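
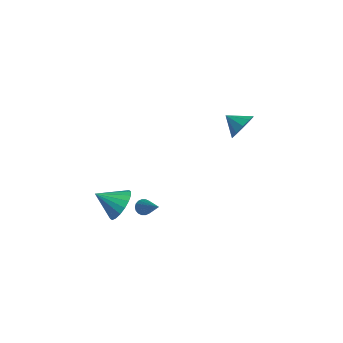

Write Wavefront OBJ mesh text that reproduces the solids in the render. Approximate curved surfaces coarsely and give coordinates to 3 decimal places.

v -2.418 -1.226 -4.478
v -2.12 -1.047 -4.879
v -0.862 -1.094 -3.262
v -2.209 -0.849 -4.787
v -2.339 -0.725 -4.634
v -2.485 -0.701 -4.45
v -2.618 -0.781 -4.272
v -2.711 -0.949 -4.134
v -2.746 -1.171 -4.065
v -2.716 -1.405 -4.078
v -2.627 -1.603 -4.17
v -2.497 -1.727 -4.323
v -2.351 -1.751 -4.507
v -2.219 -1.671 -4.685
v -2.126 -1.504 -4.822
v -2.091 -1.281 -4.891
v 1.023 2.941 3.311
v 1.614 2.604 3.945
v 0.137 2.399 3.849
v 1.42 3.11 4.135
v 1.074 3.552 4.011
v 0.709 3.76 3.619
v 0.464 3.656 3.11
v 0.432 3.279 2.677
v 0.627 2.772 2.487
v 0.973 2.331 2.612
v 1.338 2.122 3.003
v 1.583 2.226 3.513
v -2.646 -2.527 -3.919
v -2.147 -3.297 -4.506
v -3.414 -3.693 -3.041
v -1.838 -3.224 -4.139
v -1.689 -3.013 -3.729
v -1.73 -2.706 -3.356
v -1.952 -2.363 -3.094
v -2.312 -2.052 -2.996
v -2.738 -1.836 -3.081
v -3.145 -1.756 -3.332
v -3.454 -1.829 -3.699
v -3.603 -2.04 -4.109
v -3.562 -2.348 -4.482
v -3.34 -2.691 -4.744
v -2.98 -3.001 -4.842
v -2.554 -3.218 -4.757
f 2 1 4
f 2 4 3
f 4 1 5
f 4 5 3
f 5 1 6
f 5 6 3
f 6 1 7
f 6 7 3
f 7 1 8
f 7 8 3
f 8 1 9
f 8 9 3
f 9 1 10
f 9 10 3
f 10 1 11
f 10 11 3
f 11 1 12
f 11 12 3
f 12 1 13
f 12 13 3
f 13 1 14
f 13 14 3
f 14 1 15
f 14 15 3
f 15 1 16
f 15 16 3
f 16 1 2
f 16 2 3
f 18 17 20
f 18 20 19
f 20 17 21
f 20 21 19
f 21 17 22
f 21 22 19
f 22 17 23
f 22 23 19
f 23 17 24
f 23 24 19
f 24 17 25
f 24 25 19
f 25 17 26
f 25 26 19
f 26 17 27
f 26 27 19
f 27 17 28
f 27 28 19
f 28 17 18
f 28 18 19
f 30 29 32
f 30 32 31
f 32 29 33
f 32 33 31
f 33 29 34
f 33 34 31
f 34 29 35
f 34 35 31
f 35 29 36
f 35 36 31
f 36 29 37
f 36 37 31
f 37 29 38
f 37 38 31
f 38 29 39
f 38 39 31
f 39 29 40
f 39 40 31
f 40 29 41
f 40 41 31
f 41 29 42
f 41 42 31
f 42 29 43
f 42 43 31
f 43 29 44
f 43 44 31
f 44 29 30
f 44 30 31



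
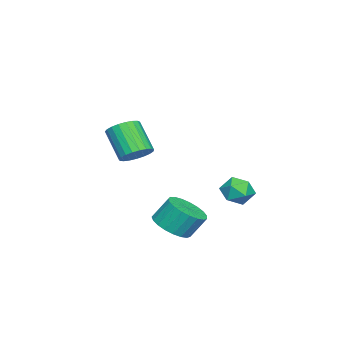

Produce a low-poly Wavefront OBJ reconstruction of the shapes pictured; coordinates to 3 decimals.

v -2.11 2.026 -2.433
v -1.64 1.497 -2.535
v -2.68 1.703 -3.385
v -2.21 1.174 -3.487
v -2.666 1.146 -2.937
v -2.313 1.346 -2.348
v -2.007 1.854 -3.572
v -1.654 2.054 -2.983
v -1.576 1.391 -3.239
v -1.983 0.953 -2.846
v -2.337 2.247 -3.074
v -2.744 1.809 -2.681
v 1.662 -0.95 -0.171
v 2.228 -0.9 0.145
v 1.683 -1.601 1.228
v 1.118 -1.65 0.911
v 2.099 -0.676 0.225
v 1.554 -1.377 1.308
v 1.894 -0.5 0.237
v 1.349 -1.2 1.319
v 1.65 -0.401 0.177
v 1.105 -1.102 1.26
v 1.407 -0.397 0.058
v 0.862 -1.098 1.14
v 1.209 -0.489 -0.101
v 0.664 -1.19 0.981
v 1.089 -0.661 -0.273
v 0.544 -1.361 0.81
v 1.068 -0.882 -0.426
v 0.524 -1.583 0.656
v 1.15 -1.115 -0.536
v 0.606 -1.816 0.547
v 1.321 -1.319 -0.583
v 0.776 -2.02 0.5
v 1.55 -1.46 -0.558
v 1.006 -2.161 0.525
v 1.799 -1.512 -0.467
v 1.255 -2.213 0.616
v 2.025 -1.467 -0.324
v 1.48 -2.168 0.759
v 2.187 -1.333 -0.155
v 1.642 -2.034 0.927
v 2.259 -1.132 0.011
v 1.714 -1.833 1.093
v 2.381 0.549 -3.13
v 2.941 1.074 -3.356
v 2.778 1.617 -2.496
v 2.219 1.091 -2.27
v 2.666 1.204 -3.49
v 2.503 1.747 -2.63
v 2.341 1.221 -3.562
v 2.178 1.764 -2.702
v 2.024 1.121 -3.559
v 1.861 1.664 -2.699
v 1.768 0.923 -3.482
v 1.605 1.466 -2.622
v 1.619 0.659 -3.345
v 1.456 1.202 -2.485
v 1.601 0.377 -3.17
v 1.438 0.92 -2.31
v 1.718 0.124 -2.988
v 1.555 0.667 -2.128
v 1.95 -0.055 -2.831
v 1.787 0.488 -1.971
v 2.257 -0.13 -2.725
v 2.094 0.413 -1.865
v 2.585 -0.088 -2.69
v 2.422 0.455 -1.83
v 2.878 0.065 -2.73
v 2.715 0.607 -1.87
v 3.085 0.301 -2.84
v 2.922 0.844 -1.98
v 3.17 0.579 -3
v 3.007 1.122 -2.14
v 3.119 0.853 -3.182
v 2.956 1.396 -2.322
f 1 12 6
f 1 6 2
f 1 2 8
f 1 8 11
f 1 11 12
f 2 6 10
f 6 12 5
f 12 11 3
f 11 8 7
f 8 2 9
f 4 10 5
f 4 5 3
f 4 3 7
f 4 7 9
f 4 9 10
f 5 10 6
f 3 5 12
f 7 3 11
f 9 7 8
f 10 9 2
f 14 13 17
f 14 17 15
f 15 17 18
f 15 18 16
f 17 13 19
f 17 19 18
f 18 19 20
f 18 20 16
f 19 13 21
f 19 21 20
f 20 21 22
f 20 22 16
f 21 13 23
f 21 23 22
f 22 23 24
f 22 24 16
f 23 13 25
f 23 25 24
f 24 25 26
f 24 26 16
f 25 13 27
f 25 27 26
f 26 27 28
f 26 28 16
f 27 13 29
f 27 29 28
f 28 29 30
f 28 30 16
f 29 13 31
f 29 31 30
f 30 31 32
f 30 32 16
f 31 13 33
f 31 33 32
f 32 33 34
f 32 34 16
f 33 13 35
f 33 35 34
f 34 35 36
f 34 36 16
f 35 13 37
f 35 37 36
f 36 37 38
f 36 38 16
f 37 13 39
f 37 39 38
f 38 39 40
f 38 40 16
f 39 13 41
f 39 41 40
f 40 41 42
f 40 42 16
f 41 13 43
f 41 43 42
f 42 43 44
f 42 44 16
f 43 13 14
f 43 14 44
f 44 14 15
f 44 15 16
f 46 45 49
f 46 49 47
f 47 49 50
f 47 50 48
f 49 45 51
f 49 51 50
f 50 51 52
f 50 52 48
f 51 45 53
f 51 53 52
f 52 53 54
f 52 54 48
f 53 45 55
f 53 55 54
f 54 55 56
f 54 56 48
f 55 45 57
f 55 57 56
f 56 57 58
f 56 58 48
f 57 45 59
f 57 59 58
f 58 59 60
f 58 60 48
f 59 45 61
f 59 61 60
f 60 61 62
f 60 62 48
f 61 45 63
f 61 63 62
f 62 63 64
f 62 64 48
f 63 45 65
f 63 65 64
f 64 65 66
f 64 66 48
f 65 45 67
f 65 67 66
f 66 67 68
f 66 68 48
f 67 45 69
f 67 69 68
f 68 69 70
f 68 70 48
f 69 45 71
f 69 71 70
f 70 71 72
f 70 72 48
f 71 45 73
f 71 73 72
f 72 73 74
f 72 74 48
f 73 45 75
f 73 75 74
f 74 75 76
f 74 76 48
f 75 45 46
f 75 46 76
f 76 46 47
f 76 47 48



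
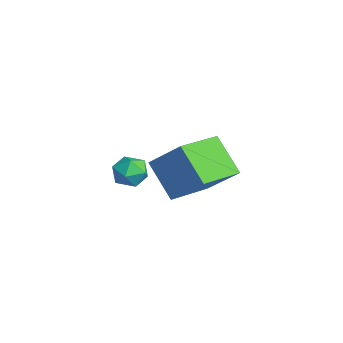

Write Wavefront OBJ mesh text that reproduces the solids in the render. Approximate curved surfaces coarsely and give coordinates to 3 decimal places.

v 2.084 -0.419 -0.736
v 1.009 -0.829 0.403
v 1.211 1.057 -1.029
v 0.135 0.647 0.11
v 3.005 0.353 0.41
v 1.929 -0.057 1.549
v 2.131 1.829 0.117
v 1.056 1.419 1.256
v -1.746 -0.068 -2.038
v -1.286 -0.284 -1.55
v -2.334 -1.036 -1.91
v -1.874 -1.252 -1.422
v -2.307 -0.713 -1.284
v -1.944 -0.115 -1.363
v -1.676 -1.205 -2.097
v -1.313 -0.607 -2.176
v -1.243 -0.986 -1.586
v -1.633 -0.683 -1.084
v -1.987 -0.637 -2.376
v -2.377 -0.334 -1.874
f 2 4 1
f 5 2 1
f 1 4 3
f 3 5 1
f 2 8 4
f 6 2 5
f 6 8 2
f 4 8 3
f 7 5 3
f 3 8 7
f 7 6 5
f 8 6 7
f 9 20 14
f 9 14 10
f 9 10 16
f 9 16 19
f 9 19 20
f 10 14 18
f 14 20 13
f 20 19 11
f 19 16 15
f 16 10 17
f 12 18 13
f 12 13 11
f 12 11 15
f 12 15 17
f 12 17 18
f 13 18 14
f 11 13 20
f 15 11 19
f 17 15 16
f 18 17 10



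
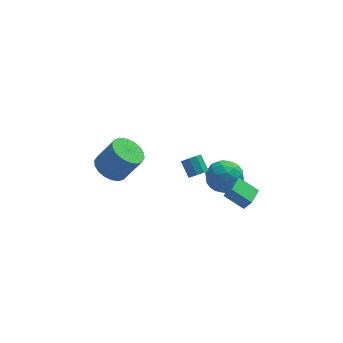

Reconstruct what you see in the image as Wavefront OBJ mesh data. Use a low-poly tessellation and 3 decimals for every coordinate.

v 1.43 1.759 -1.796
v 1.669 1.409 -1.29
v 1.328 2.29 -0.518
v 1.09 2.641 -1.024
v 1.99 1.678 -1.456
v 1.65 2.56 -0.684
v 2.05 1.986 -1.781
v 1.709 2.867 -1.009
v 1.82 2.188 -2.113
v 1.479 3.069 -1.341
v 1.407 2.189 -2.297
v 1.067 3.07 -1.525
v 1.005 1.989 -2.246
v 0.665 2.87 -1.474
v 0.803 1.682 -1.984
v 0.462 2.563 -1.213
v 0.893 1.411 -1.635
v 0.553 2.292 -0.863
v 1.235 1.303 -1.361
v 0.895 2.184 -0.589
v 2.003 1.85 -2.175
v 2.756 2.702 -1.653
v 3.344 1.578 -3.667
v 4.097 2.43 -3.145
v 3.916 1.327 -2.582
v 3.087 1.496 -1.66
v 3.013 2.784 -3.66
v 2.184 2.953 -2.738
v 3.381 3.28 -2.571
v 3.938 2.379 -1.905
v 2.162 1.901 -3.415
v 2.719 1 -2.749
v 2.261 2.3 -1.783
v 3.839 1.98 -3.537
v 3.732 1.332 -3.206
v 4.174 1.833 -2.899
v 2.456 1.591 -1.787
v 2.899 2.092 -1.481
v 3.58 1.284 -2.026
v 3.201 2.188 -3.839
v 3.644 2.689 -3.533
v 1.926 2.447 -2.421
v 2.368 2.948 -2.114
v 2.52 2.996 -3.294
v 3.071 3.141 -2.016
v 3.86 2.98 -2.893
v 3.223 3.189 -3.195
v 2.735 3.288 -2.654
v 3.399 2.611 -1.625
v 4.188 2.451 -2.501
v 4.081 1.803 -2.17
v 3.593 1.902 -1.628
v 3.766 2.95 -2.164
v 1.912 1.829 -2.819
v 2.701 1.669 -3.695
v 2.507 2.378 -3.692
v 2.019 2.477 -3.15
v 2.24 1.3 -2.427
v 3.029 1.139 -3.304
v 3.365 0.992 -2.666
v 2.877 1.091 -2.125
v 2.334 1.33 -3.156
v -4.13 -1.145 2.48
v -3.382 -0.495 2.051
v -2.341 -0.625 3.672
v -3.09 -1.275 4.1
v -3.68 -0.187 2.267
v -2.64 -0.316 3.888
v -4.068 -0.068 2.526
v -3.027 -0.198 4.146
v -4.468 -0.163 2.775
v -3.427 -0.292 4.395
v -4.801 -0.452 2.966
v -3.76 -0.582 4.586
v -5.001 -0.878 3.06
v -3.961 -1.008 4.681
v -5.029 -1.358 3.04
v -3.989 -1.488 4.66
v -4.879 -1.795 2.908
v -3.838 -1.925 4.529
v -4.58 -2.104 2.692
v -3.54 -2.233 4.313
v -4.193 -2.222 2.434
v -3.152 -2.352 4.054
v -3.793 -2.128 2.185
v -2.752 -2.257 3.805
v -3.46 -1.838 1.994
v -2.419 -1.968 3.614
v -3.259 -1.412 1.899
v -2.219 -1.542 3.52
v -3.231 -0.932 1.92
v -2.191 -1.062 3.54
v 3.718 -0.812 -2.955
v 2.614 -0.17 -2.169
v 4.342 0.327 -3.008
v 3.238 0.969 -2.222
v 4.142 -1.009 -2.198
v 3.038 -0.367 -1.412
v 4.766 0.13 -2.251
v 3.662 0.772 -1.465
f 2 1 5
f 2 5 3
f 3 5 6
f 3 6 4
f 5 1 7
f 5 7 6
f 6 7 8
f 6 8 4
f 7 1 9
f 7 9 8
f 8 9 10
f 8 10 4
f 9 1 11
f 9 11 10
f 10 11 12
f 10 12 4
f 11 1 13
f 11 13 12
f 12 13 14
f 12 14 4
f 13 1 15
f 13 15 14
f 14 15 16
f 14 16 4
f 15 1 17
f 15 17 16
f 16 17 18
f 16 18 4
f 17 1 19
f 17 19 18
f 18 19 20
f 18 20 4
f 19 1 2
f 19 2 20
f 20 2 3
f 20 3 4
f 21 58 37
f 58 32 61
f 37 61 26
f 58 61 37
f 21 37 33
f 37 26 38
f 33 38 22
f 37 38 33
f 21 33 42
f 33 22 43
f 42 43 28
f 33 43 42
f 21 42 54
f 42 28 57
f 54 57 31
f 42 57 54
f 21 54 58
f 54 31 62
f 58 62 32
f 54 62 58
f 22 38 49
f 38 26 52
f 49 52 30
f 38 52 49
f 26 61 39
f 61 32 60
f 39 60 25
f 61 60 39
f 32 62 59
f 62 31 55
f 59 55 23
f 62 55 59
f 31 57 56
f 57 28 44
f 56 44 27
f 57 44 56
f 28 43 48
f 43 22 45
f 48 45 29
f 43 45 48
f 24 50 36
f 50 30 51
f 36 51 25
f 50 51 36
f 24 36 34
f 36 25 35
f 34 35 23
f 36 35 34
f 24 34 41
f 34 23 40
f 41 40 27
f 34 40 41
f 24 41 46
f 41 27 47
f 46 47 29
f 41 47 46
f 24 46 50
f 46 29 53
f 50 53 30
f 46 53 50
f 25 51 39
f 51 30 52
f 39 52 26
f 51 52 39
f 23 35 59
f 35 25 60
f 59 60 32
f 35 60 59
f 27 40 56
f 40 23 55
f 56 55 31
f 40 55 56
f 29 47 48
f 47 27 44
f 48 44 28
f 47 44 48
f 30 53 49
f 53 29 45
f 49 45 22
f 53 45 49
f 64 63 67
f 64 67 65
f 65 67 68
f 65 68 66
f 67 63 69
f 67 69 68
f 68 69 70
f 68 70 66
f 69 63 71
f 69 71 70
f 70 71 72
f 70 72 66
f 71 63 73
f 71 73 72
f 72 73 74
f 72 74 66
f 73 63 75
f 73 75 74
f 74 75 76
f 74 76 66
f 75 63 77
f 75 77 76
f 76 77 78
f 76 78 66
f 77 63 79
f 77 79 78
f 78 79 80
f 78 80 66
f 79 63 81
f 79 81 80
f 80 81 82
f 80 82 66
f 81 63 83
f 81 83 82
f 82 83 84
f 82 84 66
f 83 63 85
f 83 85 84
f 84 85 86
f 84 86 66
f 85 63 87
f 85 87 86
f 86 87 88
f 86 88 66
f 87 63 89
f 87 89 88
f 88 89 90
f 88 90 66
f 89 63 91
f 89 91 90
f 90 91 92
f 90 92 66
f 91 63 64
f 91 64 92
f 92 64 65
f 92 65 66
f 94 96 93
f 97 94 93
f 93 96 95
f 95 97 93
f 94 100 96
f 98 94 97
f 98 100 94
f 96 100 95
f 99 97 95
f 95 100 99
f 99 98 97
f 100 98 99



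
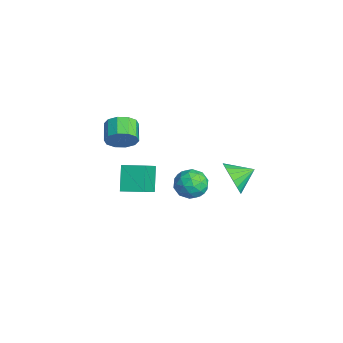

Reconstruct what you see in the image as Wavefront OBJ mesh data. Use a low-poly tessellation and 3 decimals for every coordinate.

v -3.134 -1.455 -0.786
v -2.774 -1.225 -0.086
v -3.746 -0.956 0.326
v -4.106 -1.185 -0.374
v -2.792 -0.822 -0.392
v -3.764 -0.552 0.02
v -2.941 -0.66 -0.849
v -3.913 -0.391 -0.437
v -3.163 -0.802 -1.282
v -4.136 -0.533 -0.87
v -3.374 -1.193 -1.525
v -4.347 -0.924 -1.113
v -3.494 -1.684 -1.486
v -4.466 -1.415 -1.074
v -3.476 -2.088 -1.18
v -4.448 -1.818 -0.768
v -3.327 -2.249 -0.723
v -4.299 -1.98 -0.311
v -3.104 -2.107 -0.29
v -4.077 -1.838 0.122
v -2.893 -1.716 -0.047
v -3.866 -1.447 0.365
v -0.935 1.481 -1.934
v -0.507 1.822 -2.613
v -0.173 0.298 -2.047
v 0.255 0.639 -2.726
v 0.378 0.963 -1.926
v -0.092 1.695 -1.856
v -0.588 0.425 -2.804
v -1.058 1.157 -2.734
v -0.292 1.169 -3.151
v 0.305 1.502 -2.609
v -0.985 0.618 -2.051
v -0.388 0.951 -1.509
v -0.788 1.756 -2.264
v 0.108 0.364 -2.396
v 0.18 0.555 -1.926
v 0.432 0.756 -2.325
v -0.544 1.681 -1.818
v -0.293 1.881 -2.218
v 0.228 1.376 -1.814
v -0.387 0.239 -2.442
v -0.136 0.439 -2.842
v -1.112 1.364 -2.335
v -0.86 1.565 -2.734
v -0.908 0.744 -2.846
v -0.41 1.572 -2.979
v 0.038 0.877 -3.046
v -0.457 0.751 -3.091
v -0.734 1.181 -3.05
v -0.059 1.768 -2.66
v 0.389 1.072 -2.727
v 0.461 1.263 -2.256
v 0.185 1.693 -2.215
v 0.067 1.384 -2.977
v -1.069 1.048 -1.933
v -0.621 0.352 -2
v -0.865 0.427 -2.445
v -1.141 0.857 -2.404
v -0.718 1.243 -1.614
v -0.27 0.548 -1.681
v 0.054 0.939 -1.61
v -0.223 1.369 -1.569
v -0.747 0.736 -1.683
v -1.444 -1.504 -3.125
v -2.316 -1.191 -2.023
v -0.874 -0.52 -2.953
v -1.746 -0.207 -1.851
v -0.374 -2.313 -2.049
v -1.246 -2 -0.947
v 0.196 -1.329 -1.877
v -0.676 -1.016 -0.775
v 2.316 2.12 -0.056
v 2.764 1.843 0.686
v 2.324 3.18 0.336
v 3.063 1.935 0.429
v 3.215 2.064 0.076
v 3.188 2.204 -0.303
v 2.988 2.328 -0.633
v 2.656 2.41 -0.849
v 2.256 2.435 -0.907
v 1.868 2.397 -0.797
v 1.568 2.305 -0.541
v 1.417 2.176 -0.188
v 1.444 2.036 0.191
v 1.644 1.912 0.521
v 1.976 1.83 0.737
v 2.376 1.805 0.796
f 2 1 5
f 2 5 3
f 3 5 6
f 3 6 4
f 5 1 7
f 5 7 6
f 6 7 8
f 6 8 4
f 7 1 9
f 7 9 8
f 8 9 10
f 8 10 4
f 9 1 11
f 9 11 10
f 10 11 12
f 10 12 4
f 11 1 13
f 11 13 12
f 12 13 14
f 12 14 4
f 13 1 15
f 13 15 14
f 14 15 16
f 14 16 4
f 15 1 17
f 15 17 16
f 16 17 18
f 16 18 4
f 17 1 19
f 17 19 18
f 18 19 20
f 18 20 4
f 19 1 21
f 19 21 20
f 20 21 22
f 20 22 4
f 21 1 2
f 21 2 22
f 22 2 3
f 22 3 4
f 23 60 39
f 60 34 63
f 39 63 28
f 60 63 39
f 23 39 35
f 39 28 40
f 35 40 24
f 39 40 35
f 23 35 44
f 35 24 45
f 44 45 30
f 35 45 44
f 23 44 56
f 44 30 59
f 56 59 33
f 44 59 56
f 23 56 60
f 56 33 64
f 60 64 34
f 56 64 60
f 24 40 51
f 40 28 54
f 51 54 32
f 40 54 51
f 28 63 41
f 63 34 62
f 41 62 27
f 63 62 41
f 34 64 61
f 64 33 57
f 61 57 25
f 64 57 61
f 33 59 58
f 59 30 46
f 58 46 29
f 59 46 58
f 30 45 50
f 45 24 47
f 50 47 31
f 45 47 50
f 26 52 38
f 52 32 53
f 38 53 27
f 52 53 38
f 26 38 36
f 38 27 37
f 36 37 25
f 38 37 36
f 26 36 43
f 36 25 42
f 43 42 29
f 36 42 43
f 26 43 48
f 43 29 49
f 48 49 31
f 43 49 48
f 26 48 52
f 48 31 55
f 52 55 32
f 48 55 52
f 27 53 41
f 53 32 54
f 41 54 28
f 53 54 41
f 25 37 61
f 37 27 62
f 61 62 34
f 37 62 61
f 29 42 58
f 42 25 57
f 58 57 33
f 42 57 58
f 31 49 50
f 49 29 46
f 50 46 30
f 49 46 50
f 32 55 51
f 55 31 47
f 51 47 24
f 55 47 51
f 66 68 65
f 69 66 65
f 65 68 67
f 67 69 65
f 66 72 68
f 70 66 69
f 70 72 66
f 68 72 67
f 71 69 67
f 67 72 71
f 71 70 69
f 72 70 71
f 74 73 76
f 74 76 75
f 76 73 77
f 76 77 75
f 77 73 78
f 77 78 75
f 78 73 79
f 78 79 75
f 79 73 80
f 79 80 75
f 80 73 81
f 80 81 75
f 81 73 82
f 81 82 75
f 82 73 83
f 82 83 75
f 83 73 84
f 83 84 75
f 84 73 85
f 84 85 75
f 85 73 86
f 85 86 75
f 86 73 87
f 86 87 75
f 87 73 88
f 87 88 75
f 88 73 74
f 88 74 75



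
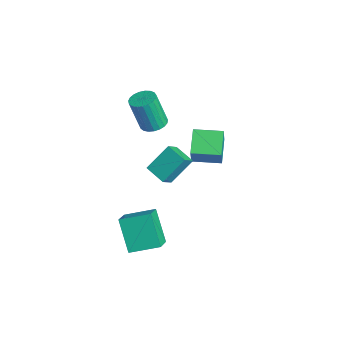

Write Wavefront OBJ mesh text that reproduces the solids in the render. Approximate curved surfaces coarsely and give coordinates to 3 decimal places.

v 1.933 -1.791 0.11
v 2.394 -2.366 0.709
v 1.774 -0.632 1.343
v 2.235 -1.207 1.943
v 2.985 -1.293 -0.223
v 3.446 -1.868 0.377
v 2.826 -0.134 1.011
v 3.287 -0.709 1.61
v -0.488 -1.084 1.461
v -0.09 -0.507 1.664
v -0.294 -1.038 3.581
v -0.692 -1.616 3.379
v -0.371 -0.393 1.665
v -0.575 -0.925 3.583
v -0.673 -0.399 1.632
v -0.877 -0.93 3.549
v -0.943 -0.523 1.569
v -1.146 -1.055 3.486
v -1.134 -0.744 1.487
v -1.338 -1.276 3.404
v -1.213 -1.024 1.401
v -1.417 -1.556 3.318
v -1.167 -1.315 1.325
v -1.371 -1.846 3.242
v -1.004 -1.565 1.273
v -1.208 -2.097 3.19
v -0.751 -1.733 1.254
v -0.955 -2.264 3.171
v -0.453 -1.788 1.27
v -0.657 -2.319 3.187
v -0.161 -1.721 1.319
v -0.365 -2.253 3.237
v 0.074 -1.545 1.394
v -0.13 -2.076 3.311
v 0.213 -1.288 1.479
v 0.009 -1.82 3.397
v 0.23 -0.997 1.562
v 0.026 -1.528 3.479
v 0.123 -0.72 1.627
v -0.081 -1.252 3.544
v -1.852 1.496 -1.484
v -1.183 1.219 -0.182
v -1.223 2.935 -1.501
v -0.555 2.657 -0.198
v -0.605 0.943 -2.242
v 0.063 0.665 -0.939
v 0.023 2.381 -2.258
v 0.692 2.104 -0.956
v 2.901 -3.99 -2.486
v 3.427 -2.502 -1.973
v 1.928 -3.418 -3.15
v 2.453 -1.929 -2.637
v 4.087 -3.851 -4.103
v 4.612 -2.362 -3.59
v 3.113 -3.278 -4.767
v 3.639 -1.79 -4.254
f 2 4 1
f 5 2 1
f 1 4 3
f 3 5 1
f 2 8 4
f 6 2 5
f 6 8 2
f 4 8 3
f 7 5 3
f 3 8 7
f 7 6 5
f 8 6 7
f 10 9 13
f 10 13 11
f 11 13 14
f 11 14 12
f 13 9 15
f 13 15 14
f 14 15 16
f 14 16 12
f 15 9 17
f 15 17 16
f 16 17 18
f 16 18 12
f 17 9 19
f 17 19 18
f 18 19 20
f 18 20 12
f 19 9 21
f 19 21 20
f 20 21 22
f 20 22 12
f 21 9 23
f 21 23 22
f 22 23 24
f 22 24 12
f 23 9 25
f 23 25 24
f 24 25 26
f 24 26 12
f 25 9 27
f 25 27 26
f 26 27 28
f 26 28 12
f 27 9 29
f 27 29 28
f 28 29 30
f 28 30 12
f 29 9 31
f 29 31 30
f 30 31 32
f 30 32 12
f 31 9 33
f 31 33 32
f 32 33 34
f 32 34 12
f 33 9 35
f 33 35 34
f 34 35 36
f 34 36 12
f 35 9 37
f 35 37 36
f 36 37 38
f 36 38 12
f 37 9 39
f 37 39 38
f 38 39 40
f 38 40 12
f 39 9 10
f 39 10 40
f 40 10 11
f 40 11 12
f 42 44 41
f 45 42 41
f 41 44 43
f 43 45 41
f 42 48 44
f 46 42 45
f 46 48 42
f 44 48 43
f 47 45 43
f 43 48 47
f 47 46 45
f 48 46 47
f 50 52 49
f 53 50 49
f 49 52 51
f 51 53 49
f 50 56 52
f 54 50 53
f 54 56 50
f 52 56 51
f 55 53 51
f 51 56 55
f 55 54 53
f 56 54 55



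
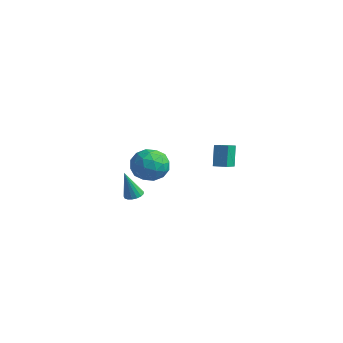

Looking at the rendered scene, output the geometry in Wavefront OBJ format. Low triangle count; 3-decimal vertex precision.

v 1.567 -3.263 1.279
v 2.258 -2.933 2.188
v 1.482 -5.047 1.992
v 2.173 -4.717 2.901
v 1.063 -4.302 2.817
v 1.115 -3.199 2.376
v 2.625 -4.781 1.804
v 2.677 -3.678 1.363
v 2.911 -3.871 2.512
v 1.946 -3.575 3.138
v 1.794 -4.405 1.042
v 0.829 -4.109 1.668
v 1.92 -2.942 1.671
v 1.82 -5.038 2.509
v 1.168 -4.794 2.459
v 1.573 -4.6 2.994
v 1.248 -3.098 1.782
v 1.654 -2.904 2.316
v 0.952 -3.708 2.685
v 2.086 -5.076 1.864
v 2.492 -4.882 2.398
v 2.167 -3.38 1.186
v 2.572 -3.186 1.721
v 2.788 -4.272 1.495
v 2.71 -3.299 2.396
v 2.66 -4.347 2.815
v 2.926 -4.385 2.17
v 2.957 -3.737 1.911
v 2.142 -3.125 2.764
v 2.092 -4.173 3.183
v 1.44 -3.929 3.133
v 1.471 -3.281 2.874
v 2.527 -3.676 2.954
v 1.648 -3.807 0.997
v 1.598 -4.855 1.416
v 2.269 -4.699 1.306
v 2.3 -4.051 1.047
v 1.08 -3.633 1.365
v 1.03 -4.681 1.784
v 0.783 -4.243 2.269
v 0.814 -3.595 2.01
v 1.213 -4.304 1.226
v -0.667 2.708 -0.994
v -1.093 3.149 0.452
v -1.158 3.738 -1.453
v -1.583 4.18 -0.007
v 0.103 3.12 -0.893
v -0.322 3.562 0.553
v -0.387 4.151 -1.352
v -0.813 4.592 0.094
v -3.267 -1.172 -3.176
v -2.769 -0.833 -3.029
v -3.453 -1.728 -1.264
v -2.996 -0.645 -2.997
v -3.285 -0.577 -3.005
v -3.569 -0.646 -3.053
v -3.785 -0.835 -3.129
v -3.882 -1.102 -3.215
v -3.838 -1.385 -3.293
v -3.663 -1.619 -3.344
v -3.398 -1.751 -3.357
v -3.102 -1.751 -3.328
v -2.845 -1.618 -3.264
v -2.684 -1.383 -3.181
v -2.657 -1.1 -3.096
f 1 38 17
f 38 12 41
f 17 41 6
f 38 41 17
f 1 17 13
f 17 6 18
f 13 18 2
f 17 18 13
f 1 13 22
f 13 2 23
f 22 23 8
f 13 23 22
f 1 22 34
f 22 8 37
f 34 37 11
f 22 37 34
f 1 34 38
f 34 11 42
f 38 42 12
f 34 42 38
f 2 18 29
f 18 6 32
f 29 32 10
f 18 32 29
f 6 41 19
f 41 12 40
f 19 40 5
f 41 40 19
f 12 42 39
f 42 11 35
f 39 35 3
f 42 35 39
f 11 37 36
f 37 8 24
f 36 24 7
f 37 24 36
f 8 23 28
f 23 2 25
f 28 25 9
f 23 25 28
f 4 30 16
f 30 10 31
f 16 31 5
f 30 31 16
f 4 16 14
f 16 5 15
f 14 15 3
f 16 15 14
f 4 14 21
f 14 3 20
f 21 20 7
f 14 20 21
f 4 21 26
f 21 7 27
f 26 27 9
f 21 27 26
f 4 26 30
f 26 9 33
f 30 33 10
f 26 33 30
f 5 31 19
f 31 10 32
f 19 32 6
f 31 32 19
f 3 15 39
f 15 5 40
f 39 40 12
f 15 40 39
f 7 20 36
f 20 3 35
f 36 35 11
f 20 35 36
f 9 27 28
f 27 7 24
f 28 24 8
f 27 24 28
f 10 33 29
f 33 9 25
f 29 25 2
f 33 25 29
f 44 46 43
f 47 44 43
f 43 46 45
f 45 47 43
f 44 50 46
f 48 44 47
f 48 50 44
f 46 50 45
f 49 47 45
f 45 50 49
f 49 48 47
f 50 48 49
f 52 51 54
f 52 54 53
f 54 51 55
f 54 55 53
f 55 51 56
f 55 56 53
f 56 51 57
f 56 57 53
f 57 51 58
f 57 58 53
f 58 51 59
f 58 59 53
f 59 51 60
f 59 60 53
f 60 51 61
f 60 61 53
f 61 51 62
f 61 62 53
f 62 51 63
f 62 63 53
f 63 51 64
f 63 64 53
f 64 51 65
f 64 65 53
f 65 51 52
f 65 52 53



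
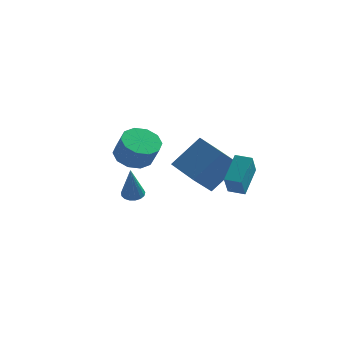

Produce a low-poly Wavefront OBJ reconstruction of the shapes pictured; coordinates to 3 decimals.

v -4.143 4.028 1.935
v -3.589 4.928 2.018
v -3.003 4.452 3.268
v -3.557 3.552 3.185
v -4.163 5.015 2.32
v -3.578 4.54 3.57
v -4.73 4.725 2.476
v -4.144 4.25 3.726
v -5.072 4.169 2.425
v -4.487 3.694 3.674
v -5.06 3.559 2.187
v -4.474 3.084 3.436
v -4.697 3.128 1.852
v -4.111 2.652 3.102
v -4.122 3.04 1.55
v -3.537 2.565 2.8
v -3.556 3.33 1.394
v -2.97 2.855 2.644
v -3.213 3.886 1.446
v -2.628 3.411 2.695
v -3.226 4.496 1.684
v -2.64 4.021 2.933
v -2.256 -2.036 2.317
v -1.878 -1.646 2.455
v -2.124 -2.824 4.183
v -2.112 -1.534 2.519
v -2.38 -1.536 2.537
v -2.619 -1.653 2.504
v -2.775 -1.858 2.429
v -2.811 -2.103 2.327
v -2.721 -2.333 2.224
v -2.524 -2.495 2.142
v -2.265 -2.552 2.1
v -2.004 -2.491 2.107
v -1.801 -2.325 2.163
v -1.702 -2.093 2.254
v -1.73 -1.848 2.359
v 1.86 -1.318 3.428
v 2.026 0.033 4.43
v 1.829 -0.457 2.274
v 1.994 0.893 3.276
v 2.706 -1.373 3.364
v 2.871 -0.023 4.366
v 2.674 -0.513 2.21
v 2.84 0.838 3.212
v -1.615 2.039 2.498
v -0.458 3.006 4.003
v -0.969 2.946 1.419
v 0.188 3.912 2.924
v -0.128 0.668 2.236
v 1.029 1.634 3.741
v 0.518 1.574 1.157
v 1.675 2.541 2.662
f 2 1 5
f 2 5 3
f 3 5 6
f 3 6 4
f 5 1 7
f 5 7 6
f 6 7 8
f 6 8 4
f 7 1 9
f 7 9 8
f 8 9 10
f 8 10 4
f 9 1 11
f 9 11 10
f 10 11 12
f 10 12 4
f 11 1 13
f 11 13 12
f 12 13 14
f 12 14 4
f 13 1 15
f 13 15 14
f 14 15 16
f 14 16 4
f 15 1 17
f 15 17 16
f 16 17 18
f 16 18 4
f 17 1 19
f 17 19 18
f 18 19 20
f 18 20 4
f 19 1 21
f 19 21 20
f 20 21 22
f 20 22 4
f 21 1 2
f 21 2 22
f 22 2 3
f 22 3 4
f 24 23 26
f 24 26 25
f 26 23 27
f 26 27 25
f 27 23 28
f 27 28 25
f 28 23 29
f 28 29 25
f 29 23 30
f 29 30 25
f 30 23 31
f 30 31 25
f 31 23 32
f 31 32 25
f 32 23 33
f 32 33 25
f 33 23 34
f 33 34 25
f 34 23 35
f 34 35 25
f 35 23 36
f 35 36 25
f 36 23 37
f 36 37 25
f 37 23 24
f 37 24 25
f 39 41 38
f 42 39 38
f 38 41 40
f 40 42 38
f 39 45 41
f 43 39 42
f 43 45 39
f 41 45 40
f 44 42 40
f 40 45 44
f 44 43 42
f 45 43 44
f 47 49 46
f 50 47 46
f 46 49 48
f 48 50 46
f 47 53 49
f 51 47 50
f 51 53 47
f 49 53 48
f 52 50 48
f 48 53 52
f 52 51 50
f 53 51 52



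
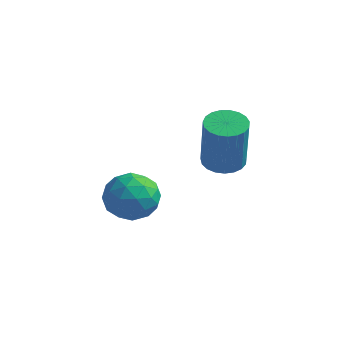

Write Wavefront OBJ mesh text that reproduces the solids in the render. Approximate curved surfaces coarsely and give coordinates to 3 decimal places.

v 0.646 3.854 -1.531
v 1.585 3.92 -1.62
v 0.655 2.58 -2.38
v 1.594 2.646 -2.469
v 1.212 2.435 -1.63
v 1.207 3.222 -1.105
v 1.033 3.278 -2.895
v 1.028 4.065 -2.37
v 1.825 3.564 -2.463
v 1.936 3.043 -1.681
v 0.304 3.457 -2.319
v 0.415 2.936 -1.537
v 1.115 3.999 -1.501
v 1.125 2.501 -2.499
v 0.901 2.377 -2.006
v 1.453 2.416 -2.058
v 0.892 3.589 -1.198
v 1.444 3.627 -1.25
v 1.225 2.755 -1.256
v 0.796 2.873 -2.75
v 1.348 2.911 -2.802
v 0.787 4.084 -1.942
v 1.339 4.123 -1.994
v 1.015 3.745 -2.744
v 1.808 3.828 -2.049
v 1.813 3.079 -2.548
v 1.484 3.451 -2.798
v 1.48 3.913 -2.49
v 1.873 3.522 -1.589
v 1.878 2.773 -2.088
v 1.654 2.649 -1.595
v 1.65 3.112 -1.286
v 2.014 3.313 -2.084
v 0.362 3.727 -1.912
v 0.367 2.978 -2.411
v 0.59 3.388 -2.714
v 0.586 3.851 -2.405
v 0.427 3.421 -1.452
v 0.432 2.672 -1.951
v 0.76 2.587 -1.51
v 0.756 3.049 -1.202
v 0.226 3.187 -1.916
v 3.834 4.031 0.038
v 4.489 4.199 -0.029
v 4.782 3.797 1.836
v 4.126 3.629 1.902
v 4.372 4.447 0.043
v 4.665 4.044 1.908
v 4.162 4.622 0.114
v 4.454 4.219 1.978
v 3.895 4.695 0.171
v 4.188 4.293 2.036
v 3.618 4.654 0.206
v 3.91 4.251 2.071
v 3.377 4.504 0.211
v 3.67 4.102 2.076
v 3.216 4.273 0.187
v 3.509 3.871 2.052
v 3.162 4.001 0.136
v 3.454 3.598 2.001
v 3.223 3.733 0.069
v 3.516 3.331 1.934
v 3.391 3.517 -0.004
v 3.683 3.115 1.861
v 3.635 3.39 -0.07
v 3.927 2.987 1.795
v 3.913 3.374 -0.117
v 4.205 2.971 1.748
v 4.178 3.471 -0.137
v 4.47 3.069 1.728
v 4.383 3.666 -0.127
v 4.675 3.263 1.737
v 4.493 3.923 -0.089
v 4.786 3.521 1.776
f 1 38 17
f 38 12 41
f 17 41 6
f 38 41 17
f 1 17 13
f 17 6 18
f 13 18 2
f 17 18 13
f 1 13 22
f 13 2 23
f 22 23 8
f 13 23 22
f 1 22 34
f 22 8 37
f 34 37 11
f 22 37 34
f 1 34 38
f 34 11 42
f 38 42 12
f 34 42 38
f 2 18 29
f 18 6 32
f 29 32 10
f 18 32 29
f 6 41 19
f 41 12 40
f 19 40 5
f 41 40 19
f 12 42 39
f 42 11 35
f 39 35 3
f 42 35 39
f 11 37 36
f 37 8 24
f 36 24 7
f 37 24 36
f 8 23 28
f 23 2 25
f 28 25 9
f 23 25 28
f 4 30 16
f 30 10 31
f 16 31 5
f 30 31 16
f 4 16 14
f 16 5 15
f 14 15 3
f 16 15 14
f 4 14 21
f 14 3 20
f 21 20 7
f 14 20 21
f 4 21 26
f 21 7 27
f 26 27 9
f 21 27 26
f 4 26 30
f 26 9 33
f 30 33 10
f 26 33 30
f 5 31 19
f 31 10 32
f 19 32 6
f 31 32 19
f 3 15 39
f 15 5 40
f 39 40 12
f 15 40 39
f 7 20 36
f 20 3 35
f 36 35 11
f 20 35 36
f 9 27 28
f 27 7 24
f 28 24 8
f 27 24 28
f 10 33 29
f 33 9 25
f 29 25 2
f 33 25 29
f 44 43 47
f 44 47 45
f 45 47 48
f 45 48 46
f 47 43 49
f 47 49 48
f 48 49 50
f 48 50 46
f 49 43 51
f 49 51 50
f 50 51 52
f 50 52 46
f 51 43 53
f 51 53 52
f 52 53 54
f 52 54 46
f 53 43 55
f 53 55 54
f 54 55 56
f 54 56 46
f 55 43 57
f 55 57 56
f 56 57 58
f 56 58 46
f 57 43 59
f 57 59 58
f 58 59 60
f 58 60 46
f 59 43 61
f 59 61 60
f 60 61 62
f 60 62 46
f 61 43 63
f 61 63 62
f 62 63 64
f 62 64 46
f 63 43 65
f 63 65 64
f 64 65 66
f 64 66 46
f 65 43 67
f 65 67 66
f 66 67 68
f 66 68 46
f 67 43 69
f 67 69 68
f 68 69 70
f 68 70 46
f 69 43 71
f 69 71 70
f 70 71 72
f 70 72 46
f 71 43 73
f 71 73 72
f 72 73 74
f 72 74 46
f 73 43 44
f 73 44 74
f 74 44 45
f 74 45 46



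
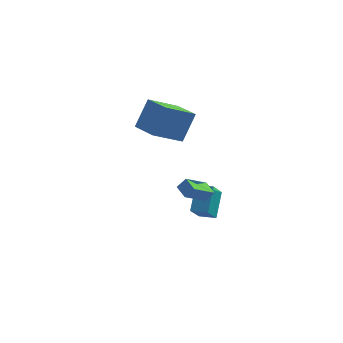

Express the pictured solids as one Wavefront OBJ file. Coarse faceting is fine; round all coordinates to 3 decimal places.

v 2.173 -0.531 -1.283
v 1.545 0.153 -0.939
v 3.06 0.742 -2.196
v 2.432 1.426 -1.852
v 2.668 -0.406 -0.628
v 2.04 0.278 -0.284
v 3.555 0.867 -1.541
v 2.927 1.551 -1.197
v 1.861 2.082 -3.988
v 1.884 3.369 -2.537
v 2.04 3.533 -5.278
v 2.064 4.82 -3.827
v 2.916 2 -3.933
v 2.94 3.287 -2.482
v 3.096 3.451 -5.223
v 3.119 4.738 -3.772
v -1.549 2.651 2.245
v -0.99 3.481 4.114
v -0.121 3.942 1.244
v 0.438 4.773 3.113
v -0.138 1.247 2.447
v 0.421 2.078 4.316
v 1.29 2.539 1.446
v 1.849 3.369 3.315
f 2 4 1
f 5 2 1
f 1 4 3
f 3 5 1
f 2 8 4
f 6 2 5
f 6 8 2
f 4 8 3
f 7 5 3
f 3 8 7
f 7 6 5
f 8 6 7
f 10 12 9
f 13 10 9
f 9 12 11
f 11 13 9
f 10 16 12
f 14 10 13
f 14 16 10
f 12 16 11
f 15 13 11
f 11 16 15
f 15 14 13
f 16 14 15
f 18 20 17
f 21 18 17
f 17 20 19
f 19 21 17
f 18 24 20
f 22 18 21
f 22 24 18
f 20 24 19
f 23 21 19
f 19 24 23
f 23 22 21
f 24 22 23



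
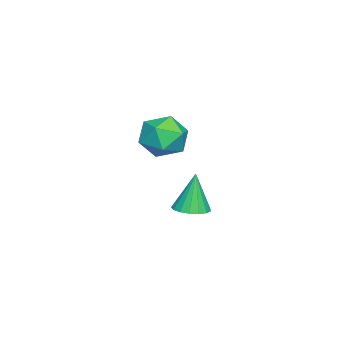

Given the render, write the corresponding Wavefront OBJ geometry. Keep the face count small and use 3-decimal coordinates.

v -1.492 -0.977 -2.893
v -0.702 -1.215 -2.735
v -1.848 -0.883 -0.967
v -0.68 -0.814 -2.75
v -0.844 -0.45 -2.798
v -1.157 -0.207 -2.868
v -1.546 -0.14 -2.943
v -1.923 -0.265 -3.007
v -2.201 -0.553 -3.044
v -2.316 -0.938 -3.047
v -2.243 -1.332 -3.014
v -1.998 -1.644 -2.954
v -1.636 -1.804 -2.879
v -1.242 -1.774 -2.808
v -0.905 -1.561 -2.755
v 0.95 -1.078 1.95
v 1.798 -0.333 2.069
v 1.582 -2.027 3.391
v 2.43 -1.282 3.51
v 1.363 -0.969 3.737
v 0.972 -0.382 2.847
v 2.408 -1.978 2.613
v 2.017 -1.391 1.723
v 2.699 -0.889 2.479
v 2.053 -0.265 3.174
v 1.327 -2.095 2.286
v 0.681 -1.471 2.981
f 2 1 4
f 2 4 3
f 4 1 5
f 4 5 3
f 5 1 6
f 5 6 3
f 6 1 7
f 6 7 3
f 7 1 8
f 7 8 3
f 8 1 9
f 8 9 3
f 9 1 10
f 9 10 3
f 10 1 11
f 10 11 3
f 11 1 12
f 11 12 3
f 12 1 13
f 12 13 3
f 13 1 14
f 13 14 3
f 14 1 15
f 14 15 3
f 15 1 2
f 15 2 3
f 16 27 21
f 16 21 17
f 16 17 23
f 16 23 26
f 16 26 27
f 17 21 25
f 21 27 20
f 27 26 18
f 26 23 22
f 23 17 24
f 19 25 20
f 19 20 18
f 19 18 22
f 19 22 24
f 19 24 25
f 20 25 21
f 18 20 27
f 22 18 26
f 24 22 23
f 25 24 17



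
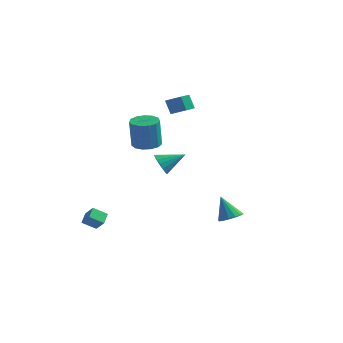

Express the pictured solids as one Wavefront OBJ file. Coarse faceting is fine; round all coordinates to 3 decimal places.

v -1.227 -2.064 2.613
v -0.357 -2.198 2.589
v -0.344 -2.45 4.503
v -1.213 -2.316 4.527
v -0.422 -1.711 2.654
v -0.408 -1.962 4.567
v -0.742 -1.336 2.706
v -0.728 -1.587 4.619
v -1.216 -1.192 2.728
v -1.202 -1.443 4.641
v -1.693 -1.325 2.714
v -1.68 -1.576 4.627
v -2.023 -1.693 2.668
v -2.009 -1.944 4.581
v -2.099 -2.179 2.604
v -2.086 -2.43 4.518
v -1.899 -2.628 2.544
v -1.885 -2.879 4.457
v -1.485 -2.899 2.505
v -1.472 -3.15 4.419
v -0.989 -2.904 2.501
v -0.976 -3.156 4.415
v -0.569 -2.643 2.533
v -0.555 -2.895 4.446
v 1.151 -4.414 2.28
v 1.652 -4.577 1.705
v 2.229 -3.566 2.98
v 1.482 -4.265 1.59
v 1.236 -3.988 1.632
v 0.97 -3.808 1.824
v 0.746 -3.767 2.119
v 0.615 -3.874 2.452
v 0.606 -4.105 2.745
v 0.722 -4.407 2.932
v 0.937 -4.71 2.969
v 1.2 -4.946 2.849
v 1.452 -5.059 2.598
v 1.635 -5.025 2.274
v 1.707 -4.851 1.952
v 2.951 0.407 -3.276
v 3.368 1.055 -3.103
v 2.209 0.493 -1.804
v 3.028 1.193 -3.283
v 2.667 1.121 -3.461
v 2.382 0.857 -3.589
v 2.249 0.473 -3.633
v 2.304 0.071 -3.582
v 2.533 -0.241 -3.448
v 2.873 -0.379 -3.269
v 3.234 -0.307 -3.091
v 3.519 -0.043 -2.963
v 3.652 0.341 -2.919
v 3.597 0.743 -2.97
v -3.556 -3.879 -4.056
v -4.242 -4.381 -3.529
v -3.773 -3.154 -3.647
v -4.459 -3.656 -3.12
v -2.901 -4.064 -3.38
v -3.587 -4.566 -2.853
v -3.118 -3.339 -2.971
v -3.804 -3.841 -2.444
v -2.317 3.78 3.198
v -1.786 3.295 3.525
v -2.252 3.435 4.489
v -2.783 3.92 4.162
v -1.605 3.872 3.529
v -2.072 4.012 4.493
v -1.842 4.395 3.339
v -2.308 4.535 4.303
v -2.356 4.558 3.066
v -2.823 4.698 4.03
v -2.848 4.265 2.871
v -3.314 4.405 3.835
v -3.028 3.688 2.867
v -3.495 3.828 3.831
v -2.792 3.165 3.057
v -3.258 3.305 4.021
v -2.277 3.002 3.33
v -2.744 3.142 4.294
f 2 1 5
f 2 5 3
f 3 5 6
f 3 6 4
f 5 1 7
f 5 7 6
f 6 7 8
f 6 8 4
f 7 1 9
f 7 9 8
f 8 9 10
f 8 10 4
f 9 1 11
f 9 11 10
f 10 11 12
f 10 12 4
f 11 1 13
f 11 13 12
f 12 13 14
f 12 14 4
f 13 1 15
f 13 15 14
f 14 15 16
f 14 16 4
f 15 1 17
f 15 17 16
f 16 17 18
f 16 18 4
f 17 1 19
f 17 19 18
f 18 19 20
f 18 20 4
f 19 1 21
f 19 21 20
f 20 21 22
f 20 22 4
f 21 1 23
f 21 23 22
f 22 23 24
f 22 24 4
f 23 1 2
f 23 2 24
f 24 2 3
f 24 3 4
f 26 25 28
f 26 28 27
f 28 25 29
f 28 29 27
f 29 25 30
f 29 30 27
f 30 25 31
f 30 31 27
f 31 25 32
f 31 32 27
f 32 25 33
f 32 33 27
f 33 25 34
f 33 34 27
f 34 25 35
f 34 35 27
f 35 25 36
f 35 36 27
f 36 25 37
f 36 37 27
f 37 25 38
f 37 38 27
f 38 25 39
f 38 39 27
f 39 25 26
f 39 26 27
f 41 40 43
f 41 43 42
f 43 40 44
f 43 44 42
f 44 40 45
f 44 45 42
f 45 40 46
f 45 46 42
f 46 40 47
f 46 47 42
f 47 40 48
f 47 48 42
f 48 40 49
f 48 49 42
f 49 40 50
f 49 50 42
f 50 40 51
f 50 51 42
f 51 40 52
f 51 52 42
f 52 40 53
f 52 53 42
f 53 40 41
f 53 41 42
f 55 57 54
f 58 55 54
f 54 57 56
f 56 58 54
f 55 61 57
f 59 55 58
f 59 61 55
f 57 61 56
f 60 58 56
f 56 61 60
f 60 59 58
f 61 59 60
f 63 62 66
f 63 66 64
f 64 66 67
f 64 67 65
f 66 62 68
f 66 68 67
f 67 68 69
f 67 69 65
f 68 62 70
f 68 70 69
f 69 70 71
f 69 71 65
f 70 62 72
f 70 72 71
f 71 72 73
f 71 73 65
f 72 62 74
f 72 74 73
f 73 74 75
f 73 75 65
f 74 62 76
f 74 76 75
f 75 76 77
f 75 77 65
f 76 62 78
f 76 78 77
f 77 78 79
f 77 79 65
f 78 62 63
f 78 63 79
f 79 63 64
f 79 64 65



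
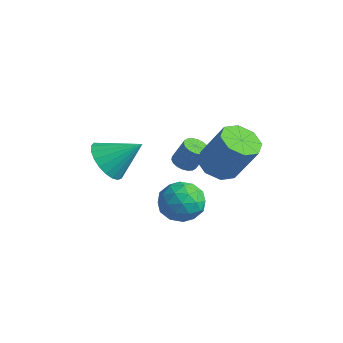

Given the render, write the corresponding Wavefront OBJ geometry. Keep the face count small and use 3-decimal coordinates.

v -0.215 0.812 -0.283
v 0.178 0.374 -0.326
v 0.627 0.67 0.781
v 0.235 1.108 0.823
v 0.306 0.577 -0.432
v 0.755 0.873 0.675
v 0.33 0.827 -0.508
v 0.78 1.123 0.598
v 0.247 1.074 -0.541
v 0.696 1.37 0.566
v 0.072 1.269 -0.522
v 0.521 1.565 0.585
v -0.159 1.374 -0.456
v 0.29 1.669 0.651
v -0.402 1.367 -0.355
v 0.047 1.663 0.751
v -0.607 1.25 -0.241
v -0.158 1.546 0.866
v -0.735 1.047 -0.135
v -0.286 1.343 0.972
v -0.76 0.797 -0.058
v -0.31 1.093 1.048
v -0.676 0.55 -0.026
v -0.227 0.846 1.081
v -0.501 0.355 -0.045
v -0.052 0.651 1.062
v -0.27 0.251 -0.111
v 0.179 0.546 0.996
v -0.027 0.257 -0.211
v 0.422 0.553 0.895
v 1.865 0.83 0.628
v 2.626 0.311 0.323
v 3.616 0.692 2.147
v 2.855 1.21 2.452
v 2.681 1.03 0.143
v 3.671 1.41 1.967
v 2.258 1.631 0.248
v 3.248 2.011 2.071
v 1.605 1.763 0.575
v 2.595 2.143 2.399
v 1.104 1.348 0.933
v 2.094 1.729 2.757
v 1.049 0.63 1.113
v 2.039 1.01 2.937
v 1.472 0.029 1.009
v 2.462 0.409 2.832
v 2.125 -0.103 0.681
v 3.115 0.277 2.505
v 2.528 -2.077 -0.411
v 3.353 -1.476 -0.205
v 2.807 -2.944 1.005
v 3.632 -2.343 1.211
v 2.672 -1.945 1.262
v 2.499 -1.409 0.387
v 3.661 -3.011 0.413
v 3.488 -2.475 -0.462
v 4.053 -2.053 0.304
v 3.441 -1.394 0.829
v 2.719 -3.026 -0.029
v 2.107 -2.367 0.496
v 2.916 -1.7 -0.432
v 3.244 -2.72 1.232
v 2.68 -2.486 1.262
v 3.164 -2.132 1.383
v 2.414 -1.661 -0.085
v 2.899 -1.307 0.036
v 2.498 -1.583 0.899
v 3.261 -3.113 0.764
v 3.746 -2.759 0.885
v 2.996 -2.288 -0.583
v 3.48 -1.934 -0.462
v 3.662 -2.837 -0.099
v 3.812 -1.686 -0.012
v 3.976 -2.196 0.82
v 3.993 -2.589 0.352
v 3.892 -2.274 -0.163
v 3.453 -1.299 0.296
v 3.617 -1.809 1.129
v 3.052 -1.575 1.159
v 2.951 -1.259 0.644
v 3.864 -1.638 0.596
v 2.543 -2.611 -0.329
v 2.707 -3.121 0.504
v 3.209 -3.161 0.156
v 3.108 -2.845 -0.359
v 2.184 -2.224 -0.02
v 2.348 -2.734 0.812
v 2.268 -2.146 0.963
v 2.167 -1.831 0.448
v 2.296 -2.782 0.204
v 0.379 -3.804 2.143
v 1.195 -3.916 1.492
v 1.361 -2.776 3.197
v 0.998 -3.562 1.33
v 0.693 -3.25 1.309
v 0.335 -3.033 1.432
v -0.016 -2.95 1.678
v -0.299 -3.015 2.004
v -0.464 -3.216 2.355
v -0.484 -3.519 2.669
v -0.354 -3.871 2.892
v -0.098 -4.212 2.985
v 0.241 -4.482 2.933
v 0.604 -4.635 2.744
v 0.928 -4.645 2.452
v 1.157 -4.509 2.106
v 1.252 -4.251 1.766
f 2 1 5
f 2 5 3
f 3 5 6
f 3 6 4
f 5 1 7
f 5 7 6
f 6 7 8
f 6 8 4
f 7 1 9
f 7 9 8
f 8 9 10
f 8 10 4
f 9 1 11
f 9 11 10
f 10 11 12
f 10 12 4
f 11 1 13
f 11 13 12
f 12 13 14
f 12 14 4
f 13 1 15
f 13 15 14
f 14 15 16
f 14 16 4
f 15 1 17
f 15 17 16
f 16 17 18
f 16 18 4
f 17 1 19
f 17 19 18
f 18 19 20
f 18 20 4
f 19 1 21
f 19 21 20
f 20 21 22
f 20 22 4
f 21 1 23
f 21 23 22
f 22 23 24
f 22 24 4
f 23 1 25
f 23 25 24
f 24 25 26
f 24 26 4
f 25 1 27
f 25 27 26
f 26 27 28
f 26 28 4
f 27 1 29
f 27 29 28
f 28 29 30
f 28 30 4
f 29 1 2
f 29 2 30
f 30 2 3
f 30 3 4
f 32 31 35
f 32 35 33
f 33 35 36
f 33 36 34
f 35 31 37
f 35 37 36
f 36 37 38
f 36 38 34
f 37 31 39
f 37 39 38
f 38 39 40
f 38 40 34
f 39 31 41
f 39 41 40
f 40 41 42
f 40 42 34
f 41 31 43
f 41 43 42
f 42 43 44
f 42 44 34
f 43 31 45
f 43 45 44
f 44 45 46
f 44 46 34
f 45 31 47
f 45 47 46
f 46 47 48
f 46 48 34
f 47 31 32
f 47 32 48
f 48 32 33
f 48 33 34
f 49 86 65
f 86 60 89
f 65 89 54
f 86 89 65
f 49 65 61
f 65 54 66
f 61 66 50
f 65 66 61
f 49 61 70
f 61 50 71
f 70 71 56
f 61 71 70
f 49 70 82
f 70 56 85
f 82 85 59
f 70 85 82
f 49 82 86
f 82 59 90
f 86 90 60
f 82 90 86
f 50 66 77
f 66 54 80
f 77 80 58
f 66 80 77
f 54 89 67
f 89 60 88
f 67 88 53
f 89 88 67
f 60 90 87
f 90 59 83
f 87 83 51
f 90 83 87
f 59 85 84
f 85 56 72
f 84 72 55
f 85 72 84
f 56 71 76
f 71 50 73
f 76 73 57
f 71 73 76
f 52 78 64
f 78 58 79
f 64 79 53
f 78 79 64
f 52 64 62
f 64 53 63
f 62 63 51
f 64 63 62
f 52 62 69
f 62 51 68
f 69 68 55
f 62 68 69
f 52 69 74
f 69 55 75
f 74 75 57
f 69 75 74
f 52 74 78
f 74 57 81
f 78 81 58
f 74 81 78
f 53 79 67
f 79 58 80
f 67 80 54
f 79 80 67
f 51 63 87
f 63 53 88
f 87 88 60
f 63 88 87
f 55 68 84
f 68 51 83
f 84 83 59
f 68 83 84
f 57 75 76
f 75 55 72
f 76 72 56
f 75 72 76
f 58 81 77
f 81 57 73
f 77 73 50
f 81 73 77
f 92 91 94
f 92 94 93
f 94 91 95
f 94 95 93
f 95 91 96
f 95 96 93
f 96 91 97
f 96 97 93
f 97 91 98
f 97 98 93
f 98 91 99
f 98 99 93
f 99 91 100
f 99 100 93
f 100 91 101
f 100 101 93
f 101 91 102
f 101 102 93
f 102 91 103
f 102 103 93
f 103 91 104
f 103 104 93
f 104 91 105
f 104 105 93
f 105 91 106
f 105 106 93
f 106 91 107
f 106 107 93
f 107 91 92
f 107 92 93



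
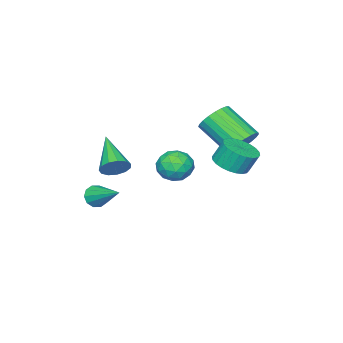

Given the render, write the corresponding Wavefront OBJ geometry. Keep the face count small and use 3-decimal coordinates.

v 3.298 1.861 2.09
v 4.053 1.641 2.514
v 3.627 0.939 1.026
v 4.382 0.719 1.45
v 3.591 0.477 1.79
v 3.388 1.048 2.448
v 4.292 1.532 1.092
v 4.089 2.103 1.75
v 4.667 1.438 1.898
v 4.234 0.786 2.329
v 3.446 1.794 1.211
v 3.013 1.142 1.642
v 3.647 1.832 2.395
v 4.033 0.748 1.145
v 3.569 0.606 1.345
v 4.012 0.476 1.594
v 3.256 1.483 2.356
v 3.7 1.354 2.606
v 3.428 0.67 2.18
v 3.98 1.226 0.934
v 4.424 1.097 1.184
v 3.668 2.104 1.946
v 4.111 1.974 2.195
v 4.252 1.91 1.36
v 4.451 1.583 2.283
v 4.645 1.041 1.657
v 4.592 1.519 1.447
v 4.472 1.854 1.833
v 4.197 1.2 2.536
v 4.39 0.658 1.911
v 3.926 0.516 2.111
v 3.806 0.851 2.497
v 4.558 1.08 2.174
v 3.29 1.922 1.629
v 3.483 1.38 1.004
v 3.874 1.729 1.043
v 3.754 2.064 1.429
v 3.035 1.539 1.883
v 3.229 0.997 1.257
v 3.208 0.726 1.707
v 3.088 1.061 2.093
v 3.122 1.5 1.366
v 3.116 -2.849 -0.024
v 3.461 -3.384 -0.421
v 2.024 -4.391 1.104
v 3.705 -3.31 -0.084
v 3.762 -3.09 0.272
v 3.613 -2.793 0.534
v 3.307 -2.514 0.619
v 2.941 -2.342 0.5
v 2.629 -2.33 0.214
v 2.473 -2.484 -0.147
v 2.52 -2.753 -0.469
v 2.757 -3.053 -0.65
v 3.107 -3.288 -0.632
v 0.348 1.579 0.62
v 0.795 0.879 1.017
v 0.518 1.281 2.037
v 0.072 1.981 1.64
v 1.056 1.124 0.992
v 0.78 1.526 2.011
v 1.21 1.438 0.91
v 0.934 1.839 1.929
v 1.233 1.773 0.784
v 0.956 2.175 1.803
v 1.121 2.079 0.633
v 0.844 2.481 1.652
v 0.891 2.309 0.48
v 0.615 2.71 1.499
v 0.579 2.427 0.349
v 0.302 2.829 1.368
v 0.231 2.417 0.258
v -0.045 2.819 1.278
v -0.098 2.279 0.223
v -0.375 2.681 1.243
v -0.36 2.034 0.249
v -0.636 2.436 1.268
v -0.514 1.721 0.331
v -0.79 2.122 1.35
v -0.536 1.385 0.457
v -0.813 1.787 1.476
v -0.424 1.079 0.608
v -0.701 1.481 1.627
v -0.195 0.85 0.761
v -0.471 1.251 1.78
v 0.118 0.731 0.892
v -0.159 1.133 1.911
v 0.465 0.741 0.982
v 0.189 1.143 2.002
v -1.577 0.807 0.944
v -1.152 0.336 0.265
v -1.117 -1.379 1.477
v -1.543 -0.907 2.156
v -0.852 0.481 0.461
v -0.818 -1.234 1.674
v -0.678 0.682 0.742
v -0.644 -1.032 1.954
v -0.659 0.906 1.057
v -0.625 -0.809 2.269
v -0.799 1.112 1.353
v -0.765 -0.603 2.565
v -1.074 1.265 1.578
v -1.039 -0.449 2.79
v -1.435 1.34 1.693
v -1.401 -0.375 2.905
v -1.821 1.322 1.679
v -1.787 -0.393 2.891
v -2.165 1.215 1.538
v -2.131 -0.499 2.75
v -2.407 1.038 1.294
v -2.373 -0.677 2.506
v -2.506 0.821 0.99
v -2.472 -0.894 2.202
v -2.444 0.601 0.677
v -2.41 -1.113 1.889
v -2.232 0.417 0.411
v -2.198 -1.297 1.623
v -1.907 0.301 0.237
v -1.873 -1.414 1.449
v -1.525 0.272 0.185
v -1.49 -1.443 1.397
v 2.673 -4.448 -2.589
v 3.014 -4.774 -2.127
v 3.007 -2.712 -1.611
v 3.275 -4.659 -2.419
v 3.306 -4.464 -2.776
v 3.095 -4.263 -3.062
v 2.723 -4.132 -3.166
v 2.332 -4.122 -3.051
v 2.071 -4.236 -2.759
v 2.04 -4.431 -2.402
v 2.251 -4.633 -2.117
v 2.623 -4.764 -2.012
f 1 38 17
f 38 12 41
f 17 41 6
f 38 41 17
f 1 17 13
f 17 6 18
f 13 18 2
f 17 18 13
f 1 13 22
f 13 2 23
f 22 23 8
f 13 23 22
f 1 22 34
f 22 8 37
f 34 37 11
f 22 37 34
f 1 34 38
f 34 11 42
f 38 42 12
f 34 42 38
f 2 18 29
f 18 6 32
f 29 32 10
f 18 32 29
f 6 41 19
f 41 12 40
f 19 40 5
f 41 40 19
f 12 42 39
f 42 11 35
f 39 35 3
f 42 35 39
f 11 37 36
f 37 8 24
f 36 24 7
f 37 24 36
f 8 23 28
f 23 2 25
f 28 25 9
f 23 25 28
f 4 30 16
f 30 10 31
f 16 31 5
f 30 31 16
f 4 16 14
f 16 5 15
f 14 15 3
f 16 15 14
f 4 14 21
f 14 3 20
f 21 20 7
f 14 20 21
f 4 21 26
f 21 7 27
f 26 27 9
f 21 27 26
f 4 26 30
f 26 9 33
f 30 33 10
f 26 33 30
f 5 31 19
f 31 10 32
f 19 32 6
f 31 32 19
f 3 15 39
f 15 5 40
f 39 40 12
f 15 40 39
f 7 20 36
f 20 3 35
f 36 35 11
f 20 35 36
f 9 27 28
f 27 7 24
f 28 24 8
f 27 24 28
f 10 33 29
f 33 9 25
f 29 25 2
f 33 25 29
f 44 43 46
f 44 46 45
f 46 43 47
f 46 47 45
f 47 43 48
f 47 48 45
f 48 43 49
f 48 49 45
f 49 43 50
f 49 50 45
f 50 43 51
f 50 51 45
f 51 43 52
f 51 52 45
f 52 43 53
f 52 53 45
f 53 43 54
f 53 54 45
f 54 43 55
f 54 55 45
f 55 43 44
f 55 44 45
f 57 56 60
f 57 60 58
f 58 60 61
f 58 61 59
f 60 56 62
f 60 62 61
f 61 62 63
f 61 63 59
f 62 56 64
f 62 64 63
f 63 64 65
f 63 65 59
f 64 56 66
f 64 66 65
f 65 66 67
f 65 67 59
f 66 56 68
f 66 68 67
f 67 68 69
f 67 69 59
f 68 56 70
f 68 70 69
f 69 70 71
f 69 71 59
f 70 56 72
f 70 72 71
f 71 72 73
f 71 73 59
f 72 56 74
f 72 74 73
f 73 74 75
f 73 75 59
f 74 56 76
f 74 76 75
f 75 76 77
f 75 77 59
f 76 56 78
f 76 78 77
f 77 78 79
f 77 79 59
f 78 56 80
f 78 80 79
f 79 80 81
f 79 81 59
f 80 56 82
f 80 82 81
f 81 82 83
f 81 83 59
f 82 56 84
f 82 84 83
f 83 84 85
f 83 85 59
f 84 56 86
f 84 86 85
f 85 86 87
f 85 87 59
f 86 56 88
f 86 88 87
f 87 88 89
f 87 89 59
f 88 56 57
f 88 57 89
f 89 57 58
f 89 58 59
f 91 90 94
f 91 94 92
f 92 94 95
f 92 95 93
f 94 90 96
f 94 96 95
f 95 96 97
f 95 97 93
f 96 90 98
f 96 98 97
f 97 98 99
f 97 99 93
f 98 90 100
f 98 100 99
f 99 100 101
f 99 101 93
f 100 90 102
f 100 102 101
f 101 102 103
f 101 103 93
f 102 90 104
f 102 104 103
f 103 104 105
f 103 105 93
f 104 90 106
f 104 106 105
f 105 106 107
f 105 107 93
f 106 90 108
f 106 108 107
f 107 108 109
f 107 109 93
f 108 90 110
f 108 110 109
f 109 110 111
f 109 111 93
f 110 90 112
f 110 112 111
f 111 112 113
f 111 113 93
f 112 90 114
f 112 114 113
f 113 114 115
f 113 115 93
f 114 90 116
f 114 116 115
f 115 116 117
f 115 117 93
f 116 90 118
f 116 118 117
f 117 118 119
f 117 119 93
f 118 90 120
f 118 120 119
f 119 120 121
f 119 121 93
f 120 90 91
f 120 91 121
f 121 91 92
f 121 92 93
f 123 122 125
f 123 125 124
f 125 122 126
f 125 126 124
f 126 122 127
f 126 127 124
f 127 122 128
f 127 128 124
f 128 122 129
f 128 129 124
f 129 122 130
f 129 130 124
f 130 122 131
f 130 131 124
f 131 122 132
f 131 132 124
f 132 122 133
f 132 133 124
f 133 122 123
f 133 123 124



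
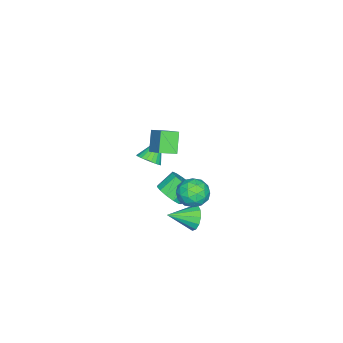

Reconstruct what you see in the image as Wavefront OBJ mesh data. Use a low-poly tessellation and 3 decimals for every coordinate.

v -0.962 0.11 -0.797
v -0.369 0.04 -0.062
v -0.611 -1.32 -1.218
v -0.018 -1.39 -0.483
v -0.952 -1.35 -0.336
v -1.169 -0.466 -0.076
v 0.189 -0.814 -1.204
v -0.028 0.07 -0.944
v 0.342 -0.532 -0.314
v -0.364 -0.863 0.223
v -0.616 -0.417 -1.503
v -1.322 -0.748 -0.966
v -0.696 0.2 -0.393
v -0.284 -1.48 -0.887
v -0.833 -1.457 -0.801
v -0.485 -1.498 -0.369
v -1.166 -0.097 -0.401
v -0.818 -0.138 0.031
v -1.161 -0.955 -0.13
v -0.162 -1.142 -1.311
v 0.186 -1.183 -0.879
v -0.495 0.218 -0.911
v -0.147 0.177 -0.479
v 0.181 -0.325 -1.15
v 0.07 -0.177 -0.109
v 0.276 -1.017 -0.356
v 0.398 -0.679 -0.78
v 0.271 -0.159 -0.627
v -0.345 -0.372 0.207
v -0.139 -1.212 -0.041
v -0.688 -1.188 0.046
v -0.815 -0.669 0.199
v 0.073 -0.707 0.059
v -0.841 -0.068 -1.239
v -0.635 -0.908 -1.487
v -0.165 -0.611 -1.479
v -0.292 -0.092 -1.326
v -1.256 -0.263 -0.924
v -1.05 -1.103 -1.171
v -1.251 -1.121 -0.653
v -1.378 -0.601 -0.5
v -1.053 -0.573 -1.339
v -1.022 -0.776 -3.218
v -0.506 -0.669 -3.834
v -0.138 -1.944 -2.682
v -0.358 -0.402 -3.495
v -0.421 -0.253 -3.068
v -0.674 -0.27 -2.689
v -1.038 -0.448 -2.477
v -1.396 -0.73 -2.501
v -1.635 -1.026 -2.753
v -1.68 -1.243 -3.152
v -1.515 -1.311 -3.572
v -1.194 -1.21 -3.88
v -0.818 -0.97 -3.978
v -3.074 -3.159 -3.861
v -2.585 -3.444 -3.187
v -3.336 -2.885 -2.405
v -3.826 -2.601 -3.079
v -2.397 -3.005 -3.321
v -3.149 -2.446 -2.539
v -2.424 -2.615 -3.626
v -3.176 -2.056 -2.844
v -2.658 -2.398 -4.005
v -3.41 -1.839 -3.224
v -3.024 -2.423 -4.339
v -3.775 -1.864 -3.557
v -3.406 -2.681 -4.521
v -4.157 -2.123 -3.739
v -3.682 -3.092 -4.494
v -4.434 -2.533 -3.712
v -3.766 -3.524 -4.265
v -4.517 -2.965 -3.483
v -3.63 -3.84 -3.908
v -4.381 -3.281 -3.126
v -3.317 -3.94 -3.536
v -4.069 -3.382 -2.754
v -2.928 -3.793 -3.268
v -3.679 -3.234 -2.486
v -2.117 -3.89 -0.418
v -1.725 -3.314 -0.199
v -3.163 -3.61 0.718
v -1.899 -3.194 -0.389
v -2.107 -3.179 -0.584
v -2.316 -3.272 -0.753
v -2.495 -3.46 -0.872
v -2.616 -3.713 -0.921
v -2.661 -3.993 -0.894
v -2.623 -4.257 -0.794
v -2.509 -4.465 -0.638
v -2.334 -4.586 -0.447
v -2.127 -4.601 -0.253
v -1.918 -4.507 -0.083
v -1.739 -4.32 0.035
v -1.618 -4.067 0.084
v -1.573 -3.787 0.057
v -1.61 -3.523 -0.042
v -0.56 -2.114 2.045
v -1.356 -2.362 3.081
v 0.271 -1.191 2.904
v -0.525 -1.44 3.94
v 0.005 -2.86 2.3
v -0.791 -3.109 3.336
v 0.836 -1.938 3.159
v 0.04 -2.186 4.195
f 1 38 17
f 38 12 41
f 17 41 6
f 38 41 17
f 1 17 13
f 17 6 18
f 13 18 2
f 17 18 13
f 1 13 22
f 13 2 23
f 22 23 8
f 13 23 22
f 1 22 34
f 22 8 37
f 34 37 11
f 22 37 34
f 1 34 38
f 34 11 42
f 38 42 12
f 34 42 38
f 2 18 29
f 18 6 32
f 29 32 10
f 18 32 29
f 6 41 19
f 41 12 40
f 19 40 5
f 41 40 19
f 12 42 39
f 42 11 35
f 39 35 3
f 42 35 39
f 11 37 36
f 37 8 24
f 36 24 7
f 37 24 36
f 8 23 28
f 23 2 25
f 28 25 9
f 23 25 28
f 4 30 16
f 30 10 31
f 16 31 5
f 30 31 16
f 4 16 14
f 16 5 15
f 14 15 3
f 16 15 14
f 4 14 21
f 14 3 20
f 21 20 7
f 14 20 21
f 4 21 26
f 21 7 27
f 26 27 9
f 21 27 26
f 4 26 30
f 26 9 33
f 30 33 10
f 26 33 30
f 5 31 19
f 31 10 32
f 19 32 6
f 31 32 19
f 3 15 39
f 15 5 40
f 39 40 12
f 15 40 39
f 7 20 36
f 20 3 35
f 36 35 11
f 20 35 36
f 9 27 28
f 27 7 24
f 28 24 8
f 27 24 28
f 10 33 29
f 33 9 25
f 29 25 2
f 33 25 29
f 44 43 46
f 44 46 45
f 46 43 47
f 46 47 45
f 47 43 48
f 47 48 45
f 48 43 49
f 48 49 45
f 49 43 50
f 49 50 45
f 50 43 51
f 50 51 45
f 51 43 52
f 51 52 45
f 52 43 53
f 52 53 45
f 53 43 54
f 53 54 45
f 54 43 55
f 54 55 45
f 55 43 44
f 55 44 45
f 57 56 60
f 57 60 58
f 58 60 61
f 58 61 59
f 60 56 62
f 60 62 61
f 61 62 63
f 61 63 59
f 62 56 64
f 62 64 63
f 63 64 65
f 63 65 59
f 64 56 66
f 64 66 65
f 65 66 67
f 65 67 59
f 66 56 68
f 66 68 67
f 67 68 69
f 67 69 59
f 68 56 70
f 68 70 69
f 69 70 71
f 69 71 59
f 70 56 72
f 70 72 71
f 71 72 73
f 71 73 59
f 72 56 74
f 72 74 73
f 73 74 75
f 73 75 59
f 74 56 76
f 74 76 75
f 75 76 77
f 75 77 59
f 76 56 78
f 76 78 77
f 77 78 79
f 77 79 59
f 78 56 57
f 78 57 79
f 79 57 58
f 79 58 59
f 81 80 83
f 81 83 82
f 83 80 84
f 83 84 82
f 84 80 85
f 84 85 82
f 85 80 86
f 85 86 82
f 86 80 87
f 86 87 82
f 87 80 88
f 87 88 82
f 88 80 89
f 88 89 82
f 89 80 90
f 89 90 82
f 90 80 91
f 90 91 82
f 91 80 92
f 91 92 82
f 92 80 93
f 92 93 82
f 93 80 94
f 93 94 82
f 94 80 95
f 94 95 82
f 95 80 96
f 95 96 82
f 96 80 97
f 96 97 82
f 97 80 81
f 97 81 82
f 99 101 98
f 102 99 98
f 98 101 100
f 100 102 98
f 99 105 101
f 103 99 102
f 103 105 99
f 101 105 100
f 104 102 100
f 100 105 104
f 104 103 102
f 105 103 104



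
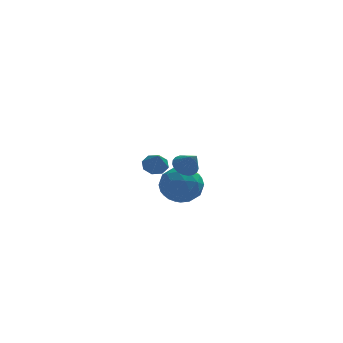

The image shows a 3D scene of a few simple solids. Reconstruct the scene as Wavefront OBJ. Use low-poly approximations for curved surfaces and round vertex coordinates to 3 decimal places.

v 0.889 4.07 -2.001
v 1.563 3.936 -2.182
v 0.991 3.17 -0.959
v 1.52 4.344 -1.826
v 1.108 4.591 -1.572
v 0.568 4.533 -1.569
v 0.216 4.203 -1.82
v 0.258 3.795 -2.176
v 0.67 3.548 -2.43
v 1.21 3.606 -2.432
v 1.778 -2.939 1.277
v 2.272 -2.479 1.358
v 2.242 -3.601 2.203
v 2.071 -2.38 1.53
v 1.819 -2.377 1.658
v 1.56 -2.472 1.72
v 1.338 -2.647 1.706
v 1.193 -2.873 1.618
v 1.148 -3.11 1.47
v 1.213 -3.317 1.289
v 1.375 -3.459 1.106
v 1.607 -3.512 0.953
v 1.868 -3.465 0.855
v 2.113 -3.327 0.831
v 2.301 -3.122 0.883
v 2.398 -2.885 1.004
v 2.388 -2.658 1.172
v 2.248 2.249 -2.341
v 3.02 1.505 -1.804
v 0.9 0.855 -2.336
v 1.672 0.111 -1.799
v 1.233 1.052 -1.201
v 2.066 1.914 -1.204
v 1.854 0.446 -2.936
v 2.687 1.308 -2.939
v 2.776 0.391 -2.172
v 2.393 0.766 -1.1
v 1.527 1.594 -3.04
v 1.144 1.969 -1.968
v 2.752 2 -2.073
v 1.168 0.36 -2.067
v 0.91 0.914 -1.715
v 1.363 0.476 -1.4
v 2.192 2.24 -1.72
v 2.645 1.803 -1.405
v 1.595 1.537 -1.051
v 1.275 0.557 -2.735
v 1.728 0.12 -2.42
v 2.557 1.884 -2.74
v 3.01 1.446 -2.425
v 2.325 0.823 -3.089
v 3.063 0.907 -1.974
v 2.27 0.088 -1.971
v 2.377 0.285 -2.639
v 2.867 0.791 -2.641
v 2.837 1.128 -1.344
v 2.045 0.308 -1.341
v 1.787 0.861 -0.989
v 2.277 1.368 -0.991
v 2.694 0.473 -1.56
v 1.875 2.052 -2.799
v 1.083 1.232 -2.796
v 1.643 0.992 -3.149
v 2.133 1.499 -3.151
v 1.65 2.272 -2.169
v 0.857 1.453 -2.166
v 1.053 1.569 -1.499
v 1.543 2.075 -1.501
v 1.226 1.887 -2.58
f 2 1 4
f 2 4 3
f 4 1 5
f 4 5 3
f 5 1 6
f 5 6 3
f 6 1 7
f 6 7 3
f 7 1 8
f 7 8 3
f 8 1 9
f 8 9 3
f 9 1 10
f 9 10 3
f 10 1 2
f 10 2 3
f 12 11 14
f 12 14 13
f 14 11 15
f 14 15 13
f 15 11 16
f 15 16 13
f 16 11 17
f 16 17 13
f 17 11 18
f 17 18 13
f 18 11 19
f 18 19 13
f 19 11 20
f 19 20 13
f 20 11 21
f 20 21 13
f 21 11 22
f 21 22 13
f 22 11 23
f 22 23 13
f 23 11 24
f 23 24 13
f 24 11 25
f 24 25 13
f 25 11 26
f 25 26 13
f 26 11 27
f 26 27 13
f 27 11 12
f 27 12 13
f 28 65 44
f 65 39 68
f 44 68 33
f 65 68 44
f 28 44 40
f 44 33 45
f 40 45 29
f 44 45 40
f 28 40 49
f 40 29 50
f 49 50 35
f 40 50 49
f 28 49 61
f 49 35 64
f 61 64 38
f 49 64 61
f 28 61 65
f 61 38 69
f 65 69 39
f 61 69 65
f 29 45 56
f 45 33 59
f 56 59 37
f 45 59 56
f 33 68 46
f 68 39 67
f 46 67 32
f 68 67 46
f 39 69 66
f 69 38 62
f 66 62 30
f 69 62 66
f 38 64 63
f 64 35 51
f 63 51 34
f 64 51 63
f 35 50 55
f 50 29 52
f 55 52 36
f 50 52 55
f 31 57 43
f 57 37 58
f 43 58 32
f 57 58 43
f 31 43 41
f 43 32 42
f 41 42 30
f 43 42 41
f 31 41 48
f 41 30 47
f 48 47 34
f 41 47 48
f 31 48 53
f 48 34 54
f 53 54 36
f 48 54 53
f 31 53 57
f 53 36 60
f 57 60 37
f 53 60 57
f 32 58 46
f 58 37 59
f 46 59 33
f 58 59 46
f 30 42 66
f 42 32 67
f 66 67 39
f 42 67 66
f 34 47 63
f 47 30 62
f 63 62 38
f 47 62 63
f 36 54 55
f 54 34 51
f 55 51 35
f 54 51 55
f 37 60 56
f 60 36 52
f 56 52 29
f 60 52 56



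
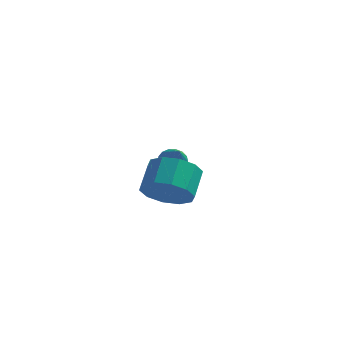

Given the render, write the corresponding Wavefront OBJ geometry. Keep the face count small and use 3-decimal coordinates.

v 3.368 -3.946 -1.209
v 4.223 -3.595 -1.728
v 4.247 -2.504 -0.951
v 3.392 -2.854 -0.431
v 3.691 -3.365 -2.034
v 3.716 -2.274 -1.257
v 3.036 -3.357 -2.025
v 3.061 -2.265 -1.248
v 2.508 -3.573 -1.704
v 2.533 -2.482 -0.927
v 2.308 -3.932 -1.194
v 2.333 -2.841 -0.417
v 2.513 -4.296 -0.689
v 2.537 -3.205 0.088
v 3.044 -4.526 -0.383
v 3.069 -3.435 0.394
v 3.699 -4.535 -0.392
v 3.724 -3.443 0.385
v 4.227 -4.318 -0.713
v 4.252 -3.227 0.064
v 4.427 -3.959 -1.223
v 4.452 -2.868 -0.446
v 2.158 1.391 -2.257
v 2.541 1.16 -2.672
v 2.702 0.329 -1.163
v 2.696 1.371 -2.544
v 2.728 1.587 -2.35
v 2.63 1.759 -2.135
v 2.423 1.846 -1.948
v 2.156 1.829 -1.832
v 1.889 1.711 -1.813
v 1.684 1.521 -1.896
v 1.587 1.301 -2.062
v 1.621 1.101 -2.272
v 1.779 0.969 -2.479
v 2.023 0.933 -2.636
v 2.298 1.002 -2.705
f 2 1 5
f 2 5 3
f 3 5 6
f 3 6 4
f 5 1 7
f 5 7 6
f 6 7 8
f 6 8 4
f 7 1 9
f 7 9 8
f 8 9 10
f 8 10 4
f 9 1 11
f 9 11 10
f 10 11 12
f 10 12 4
f 11 1 13
f 11 13 12
f 12 13 14
f 12 14 4
f 13 1 15
f 13 15 14
f 14 15 16
f 14 16 4
f 15 1 17
f 15 17 16
f 16 17 18
f 16 18 4
f 17 1 19
f 17 19 18
f 18 19 20
f 18 20 4
f 19 1 21
f 19 21 20
f 20 21 22
f 20 22 4
f 21 1 2
f 21 2 22
f 22 2 3
f 22 3 4
f 24 23 26
f 24 26 25
f 26 23 27
f 26 27 25
f 27 23 28
f 27 28 25
f 28 23 29
f 28 29 25
f 29 23 30
f 29 30 25
f 30 23 31
f 30 31 25
f 31 23 32
f 31 32 25
f 32 23 33
f 32 33 25
f 33 23 34
f 33 34 25
f 34 23 35
f 34 35 25
f 35 23 36
f 35 36 25
f 36 23 37
f 36 37 25
f 37 23 24
f 37 24 25



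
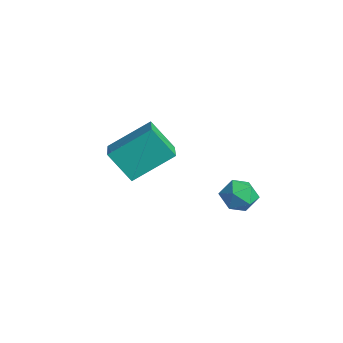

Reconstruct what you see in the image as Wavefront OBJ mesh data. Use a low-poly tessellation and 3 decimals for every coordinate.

v 3.732 0.476 0.999
v 4.1 0.19 0.443
v 2.72 0.19 0.477
v 3.088 -0.096 -0.079
v 3.104 -0.419 0.57
v 3.729 -0.242 0.893
v 3.091 0.622 0.027
v 3.716 0.799 0.35
v 3.704 0.28 -0.158
v 3.712 -0.363 0.178
v 3.108 0.743 0.742
v 3.116 0.1 1.078
v -0.241 -2.814 1.304
v 0.124 -1.313 2.304
v -1.527 -2.151 0.778
v -1.162 -0.65 1.777
v 0.482 -2.27 0.223
v 0.847 -0.769 1.222
v -0.804 -1.607 -0.304
v -0.439 -0.106 0.696
f 1 12 6
f 1 6 2
f 1 2 8
f 1 8 11
f 1 11 12
f 2 6 10
f 6 12 5
f 12 11 3
f 11 8 7
f 8 2 9
f 4 10 5
f 4 5 3
f 4 3 7
f 4 7 9
f 4 9 10
f 5 10 6
f 3 5 12
f 7 3 11
f 9 7 8
f 10 9 2
f 14 16 13
f 17 14 13
f 13 16 15
f 15 17 13
f 14 20 16
f 18 14 17
f 18 20 14
f 16 20 15
f 19 17 15
f 15 20 19
f 19 18 17
f 20 18 19



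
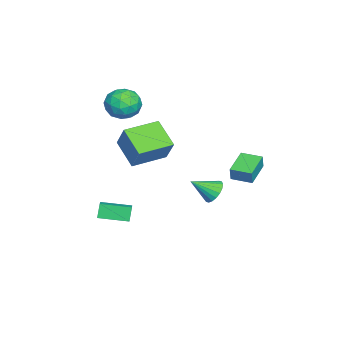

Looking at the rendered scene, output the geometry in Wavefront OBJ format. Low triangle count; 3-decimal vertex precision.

v -2.643 -2.93 2.878
v -1.55 -3.214 2.544
v -2.71 -4.486 3.976
v -1.617 -4.77 3.642
v -1.798 -3.831 4.329
v -1.756 -2.869 3.651
v -2.504 -4.831 2.869
v -2.462 -3.869 2.191
v -1.464 -4.389 2.538
v -1.028 -3.77 3.441
v -3.232 -3.93 3.079
v -2.796 -3.311 3.982
v -2.09 -2.936 2.614
v -2.17 -4.764 3.906
v -2.276 -4.212 4.31
v -1.633 -4.379 4.113
v -2.211 -2.733 3.265
v -1.569 -2.9 3.068
v -1.715 -3.262 4.118
v -2.691 -4.8 3.452
v -2.049 -4.967 3.255
v -2.627 -3.321 2.407
v -1.984 -3.488 2.21
v -2.545 -4.438 2.402
v -1.398 -3.793 2.415
v -1.437 -4.707 3.06
v -1.959 -4.743 2.606
v -1.934 -4.178 2.207
v -1.141 -3.429 2.945
v -1.181 -4.344 3.591
v -1.287 -3.792 3.995
v -1.262 -3.227 3.596
v -1.091 -4.12 2.942
v -3.079 -3.356 2.929
v -3.119 -4.271 3.575
v -2.998 -4.473 2.924
v -2.973 -3.908 2.525
v -2.823 -2.993 3.46
v -2.862 -3.907 4.105
v -2.326 -3.522 4.313
v -2.301 -2.957 3.914
v -3.169 -3.58 3.578
v -3.119 1.316 -4.06
v -2.455 1.792 -3.734
v -2.661 0.004 -3.08
v -2.748 1.872 -3.488
v -3.116 1.843 -3.355
v -3.484 1.709 -3.362
v -3.779 1.498 -3.507
v -3.945 1.25 -3.761
v -3.946 1.015 -4.075
v -3.784 0.84 -4.385
v -3.491 0.759 -4.631
v -3.123 0.789 -4.764
v -2.755 0.922 -4.757
v -2.459 1.134 -4.613
v -2.294 1.382 -4.358
v -2.292 1.616 -4.045
v -1.58 3.195 -0.42
v -1.354 3.177 0.471
v -1.34 4.473 -0.454
v -1.114 4.454 0.437
v 0.114 2.866 -0.857
v 0.34 2.847 0.034
v 0.354 4.143 -0.891
v 0.58 4.125 0
v 1.717 -4.449 -3.911
v 1.293 -4.397 -2.996
v 1.436 -2.666 -4.143
v 1.012 -2.613 -3.228
v 2.468 -4.287 -3.572
v 2.044 -4.234 -2.657
v 2.187 -2.503 -3.804
v 1.763 -2.451 -2.889
v 3.522 -2.001 1.555
v 2.341 -3.116 2.634
v 2.106 -0.387 1.673
v 0.925 -1.502 2.752
v 4.335 -1.398 3.068
v 3.154 -2.513 4.147
v 2.919 0.216 3.186
v 1.738 -0.899 4.265
f 1 38 17
f 38 12 41
f 17 41 6
f 38 41 17
f 1 17 13
f 17 6 18
f 13 18 2
f 17 18 13
f 1 13 22
f 13 2 23
f 22 23 8
f 13 23 22
f 1 22 34
f 22 8 37
f 34 37 11
f 22 37 34
f 1 34 38
f 34 11 42
f 38 42 12
f 34 42 38
f 2 18 29
f 18 6 32
f 29 32 10
f 18 32 29
f 6 41 19
f 41 12 40
f 19 40 5
f 41 40 19
f 12 42 39
f 42 11 35
f 39 35 3
f 42 35 39
f 11 37 36
f 37 8 24
f 36 24 7
f 37 24 36
f 8 23 28
f 23 2 25
f 28 25 9
f 23 25 28
f 4 30 16
f 30 10 31
f 16 31 5
f 30 31 16
f 4 16 14
f 16 5 15
f 14 15 3
f 16 15 14
f 4 14 21
f 14 3 20
f 21 20 7
f 14 20 21
f 4 21 26
f 21 7 27
f 26 27 9
f 21 27 26
f 4 26 30
f 26 9 33
f 30 33 10
f 26 33 30
f 5 31 19
f 31 10 32
f 19 32 6
f 31 32 19
f 3 15 39
f 15 5 40
f 39 40 12
f 15 40 39
f 7 20 36
f 20 3 35
f 36 35 11
f 20 35 36
f 9 27 28
f 27 7 24
f 28 24 8
f 27 24 28
f 10 33 29
f 33 9 25
f 29 25 2
f 33 25 29
f 44 43 46
f 44 46 45
f 46 43 47
f 46 47 45
f 47 43 48
f 47 48 45
f 48 43 49
f 48 49 45
f 49 43 50
f 49 50 45
f 50 43 51
f 50 51 45
f 51 43 52
f 51 52 45
f 52 43 53
f 52 53 45
f 53 43 54
f 53 54 45
f 54 43 55
f 54 55 45
f 55 43 56
f 55 56 45
f 56 43 57
f 56 57 45
f 57 43 58
f 57 58 45
f 58 43 44
f 58 44 45
f 60 62 59
f 63 60 59
f 59 62 61
f 61 63 59
f 60 66 62
f 64 60 63
f 64 66 60
f 62 66 61
f 65 63 61
f 61 66 65
f 65 64 63
f 66 64 65
f 68 70 67
f 71 68 67
f 67 70 69
f 69 71 67
f 68 74 70
f 72 68 71
f 72 74 68
f 70 74 69
f 73 71 69
f 69 74 73
f 73 72 71
f 74 72 73
f 76 78 75
f 79 76 75
f 75 78 77
f 77 79 75
f 76 82 78
f 80 76 79
f 80 82 76
f 78 82 77
f 81 79 77
f 77 82 81
f 81 80 79
f 82 80 81

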